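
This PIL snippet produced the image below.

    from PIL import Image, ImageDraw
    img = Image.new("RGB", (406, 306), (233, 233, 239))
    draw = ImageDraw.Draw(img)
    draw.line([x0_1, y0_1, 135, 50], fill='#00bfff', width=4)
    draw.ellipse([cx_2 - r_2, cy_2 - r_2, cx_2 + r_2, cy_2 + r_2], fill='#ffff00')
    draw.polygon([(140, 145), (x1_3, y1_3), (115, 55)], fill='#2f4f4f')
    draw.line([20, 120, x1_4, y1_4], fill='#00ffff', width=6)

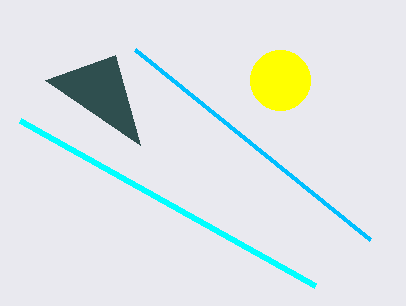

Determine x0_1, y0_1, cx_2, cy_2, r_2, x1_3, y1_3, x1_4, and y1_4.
x0_1 = 370; y0_1 = 240; cx_2 = 280; cy_2 = 80; r_2 = 30; x1_3 = 45; y1_3 = 80; x1_4 = 315; y1_4 = 285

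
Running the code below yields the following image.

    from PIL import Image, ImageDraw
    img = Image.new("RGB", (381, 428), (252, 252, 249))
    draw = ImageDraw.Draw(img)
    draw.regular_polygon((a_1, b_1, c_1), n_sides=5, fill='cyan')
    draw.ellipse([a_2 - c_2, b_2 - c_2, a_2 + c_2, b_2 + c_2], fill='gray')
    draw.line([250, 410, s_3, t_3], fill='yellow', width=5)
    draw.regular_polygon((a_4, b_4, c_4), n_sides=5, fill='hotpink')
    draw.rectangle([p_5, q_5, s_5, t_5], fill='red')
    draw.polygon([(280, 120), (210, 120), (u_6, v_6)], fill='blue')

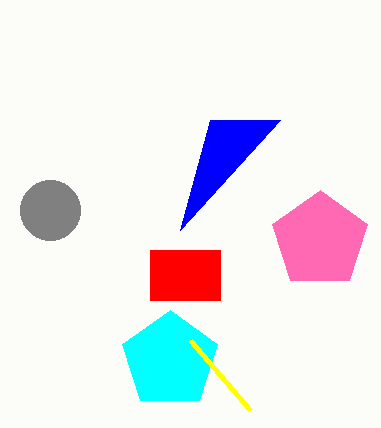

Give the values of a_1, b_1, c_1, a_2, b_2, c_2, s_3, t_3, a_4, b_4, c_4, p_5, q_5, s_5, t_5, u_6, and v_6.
a_1 = 170; b_1 = 360; c_1 = 50; a_2 = 50; b_2 = 210; c_2 = 30; s_3 = 190; t_3 = 340; a_4 = 320; b_4 = 240; c_4 = 50; p_5 = 150; q_5 = 250; s_5 = 220; t_5 = 300; u_6 = 180; v_6 = 230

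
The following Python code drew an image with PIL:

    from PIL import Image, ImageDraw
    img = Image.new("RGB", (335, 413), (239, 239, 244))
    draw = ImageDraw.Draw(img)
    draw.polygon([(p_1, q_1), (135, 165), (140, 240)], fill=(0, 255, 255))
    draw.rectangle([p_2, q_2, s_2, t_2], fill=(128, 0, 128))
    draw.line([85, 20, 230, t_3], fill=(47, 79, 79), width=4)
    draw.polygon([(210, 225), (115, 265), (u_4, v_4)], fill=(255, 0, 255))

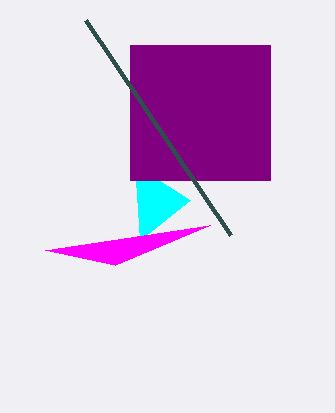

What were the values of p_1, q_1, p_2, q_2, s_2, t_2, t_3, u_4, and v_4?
p_1 = 190
q_1 = 200
p_2 = 130
q_2 = 45
s_2 = 270
t_2 = 180
t_3 = 235
u_4 = 45
v_4 = 250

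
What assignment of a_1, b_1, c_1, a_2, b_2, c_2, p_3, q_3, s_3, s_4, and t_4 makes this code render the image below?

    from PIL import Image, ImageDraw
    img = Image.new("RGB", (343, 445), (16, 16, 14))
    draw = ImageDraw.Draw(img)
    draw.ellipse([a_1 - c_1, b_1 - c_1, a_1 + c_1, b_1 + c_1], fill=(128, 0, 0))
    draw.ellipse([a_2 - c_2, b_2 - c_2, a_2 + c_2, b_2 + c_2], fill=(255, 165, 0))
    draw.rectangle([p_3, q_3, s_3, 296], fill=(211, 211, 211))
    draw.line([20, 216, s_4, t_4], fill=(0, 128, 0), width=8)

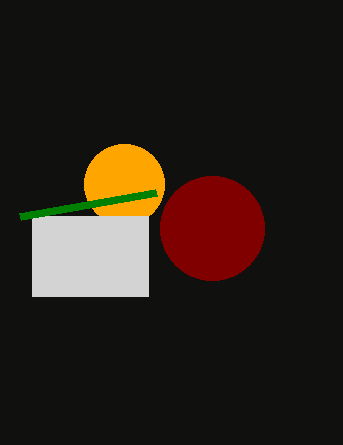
a_1 = 212
b_1 = 228
c_1 = 52
a_2 = 124
b_2 = 184
c_2 = 40
p_3 = 32
q_3 = 216
s_3 = 148
s_4 = 156
t_4 = 192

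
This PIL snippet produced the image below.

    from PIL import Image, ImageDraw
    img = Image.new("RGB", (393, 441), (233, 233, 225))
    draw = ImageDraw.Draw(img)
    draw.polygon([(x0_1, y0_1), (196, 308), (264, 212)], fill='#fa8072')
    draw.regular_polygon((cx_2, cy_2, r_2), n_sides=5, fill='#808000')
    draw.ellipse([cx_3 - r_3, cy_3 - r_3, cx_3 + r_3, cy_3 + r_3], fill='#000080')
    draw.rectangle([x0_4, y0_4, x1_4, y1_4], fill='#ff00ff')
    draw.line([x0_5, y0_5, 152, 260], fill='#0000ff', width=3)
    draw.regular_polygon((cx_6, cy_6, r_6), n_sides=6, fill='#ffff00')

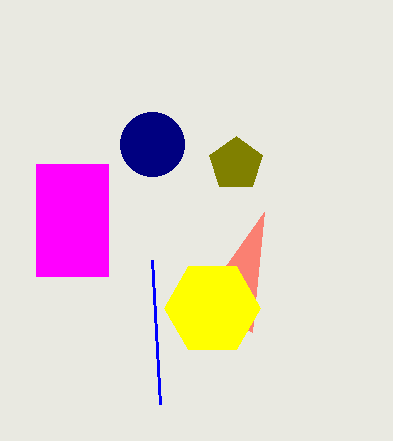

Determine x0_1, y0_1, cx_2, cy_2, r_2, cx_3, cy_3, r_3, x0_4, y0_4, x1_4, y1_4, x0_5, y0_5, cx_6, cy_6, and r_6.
x0_1 = 252; y0_1 = 332; cx_2 = 236; cy_2 = 164; r_2 = 28; cx_3 = 152; cy_3 = 144; r_3 = 32; x0_4 = 36; y0_4 = 164; x1_4 = 108; y1_4 = 276; x0_5 = 160; y0_5 = 404; cx_6 = 212; cy_6 = 308; r_6 = 48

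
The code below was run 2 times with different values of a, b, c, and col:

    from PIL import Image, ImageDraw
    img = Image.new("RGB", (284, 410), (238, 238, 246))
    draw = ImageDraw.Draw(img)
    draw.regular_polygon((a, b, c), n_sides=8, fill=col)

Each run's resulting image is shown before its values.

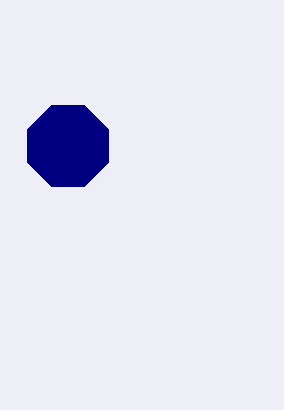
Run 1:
a = 68, b = 146, c = 44, col = 'navy'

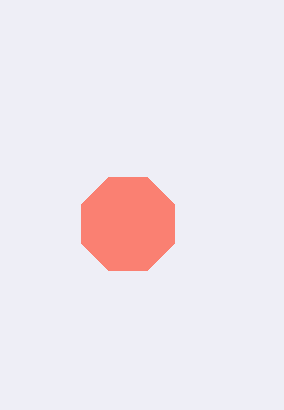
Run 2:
a = 128, b = 224, c = 50, col = 'salmon'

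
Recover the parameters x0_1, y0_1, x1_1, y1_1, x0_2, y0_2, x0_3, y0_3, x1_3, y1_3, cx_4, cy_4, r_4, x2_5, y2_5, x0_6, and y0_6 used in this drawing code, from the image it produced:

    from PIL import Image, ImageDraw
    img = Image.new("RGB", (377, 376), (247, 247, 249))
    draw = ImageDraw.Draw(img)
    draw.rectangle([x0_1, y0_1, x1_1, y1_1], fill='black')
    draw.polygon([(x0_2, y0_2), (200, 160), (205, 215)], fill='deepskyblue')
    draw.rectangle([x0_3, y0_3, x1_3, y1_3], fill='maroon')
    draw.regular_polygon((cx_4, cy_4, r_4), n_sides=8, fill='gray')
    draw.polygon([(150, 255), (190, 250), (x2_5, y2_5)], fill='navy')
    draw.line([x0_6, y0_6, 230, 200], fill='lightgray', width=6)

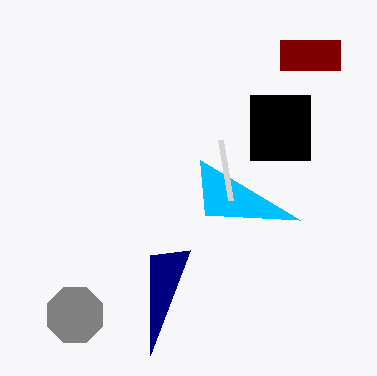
x0_1 = 250, y0_1 = 95, x1_1 = 310, y1_1 = 160, x0_2 = 300, y0_2 = 220, x0_3 = 280, y0_3 = 40, x1_3 = 340, y1_3 = 70, cx_4 = 75, cy_4 = 315, r_4 = 30, x2_5 = 150, y2_5 = 355, x0_6 = 220, y0_6 = 140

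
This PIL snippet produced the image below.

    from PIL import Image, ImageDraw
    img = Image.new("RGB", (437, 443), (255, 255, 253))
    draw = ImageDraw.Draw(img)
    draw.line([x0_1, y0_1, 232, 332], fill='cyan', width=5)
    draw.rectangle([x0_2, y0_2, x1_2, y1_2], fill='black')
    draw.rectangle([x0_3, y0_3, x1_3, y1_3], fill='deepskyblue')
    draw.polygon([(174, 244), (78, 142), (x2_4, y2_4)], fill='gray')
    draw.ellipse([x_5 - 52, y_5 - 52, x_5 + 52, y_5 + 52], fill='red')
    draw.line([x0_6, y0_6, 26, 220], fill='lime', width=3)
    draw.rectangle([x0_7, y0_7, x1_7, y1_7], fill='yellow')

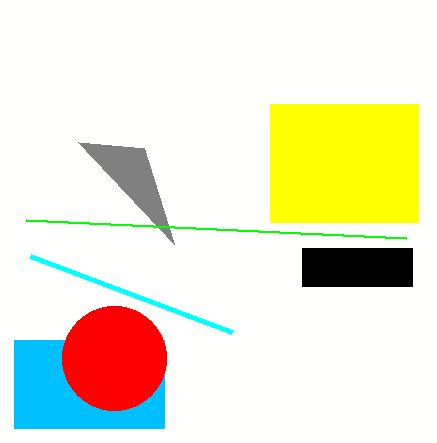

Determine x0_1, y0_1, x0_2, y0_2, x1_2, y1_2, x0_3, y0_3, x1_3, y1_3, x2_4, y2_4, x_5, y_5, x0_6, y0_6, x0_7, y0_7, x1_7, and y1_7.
x0_1 = 30; y0_1 = 256; x0_2 = 302; y0_2 = 248; x1_2 = 412; y1_2 = 286; x0_3 = 14; y0_3 = 340; x1_3 = 164; y1_3 = 428; x2_4 = 144; y2_4 = 148; x_5 = 114; y_5 = 358; x0_6 = 406; y0_6 = 238; x0_7 = 270; y0_7 = 104; x1_7 = 418; y1_7 = 222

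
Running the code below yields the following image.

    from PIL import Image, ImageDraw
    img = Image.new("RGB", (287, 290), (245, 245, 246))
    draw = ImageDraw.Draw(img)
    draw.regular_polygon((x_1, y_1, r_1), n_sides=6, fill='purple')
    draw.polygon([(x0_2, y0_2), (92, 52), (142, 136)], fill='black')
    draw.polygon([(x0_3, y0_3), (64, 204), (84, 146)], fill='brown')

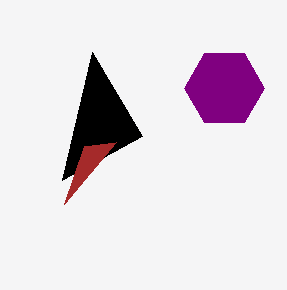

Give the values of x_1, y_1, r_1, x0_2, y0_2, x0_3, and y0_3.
x_1 = 224
y_1 = 88
r_1 = 40
x0_2 = 62
y0_2 = 180
x0_3 = 116
y0_3 = 142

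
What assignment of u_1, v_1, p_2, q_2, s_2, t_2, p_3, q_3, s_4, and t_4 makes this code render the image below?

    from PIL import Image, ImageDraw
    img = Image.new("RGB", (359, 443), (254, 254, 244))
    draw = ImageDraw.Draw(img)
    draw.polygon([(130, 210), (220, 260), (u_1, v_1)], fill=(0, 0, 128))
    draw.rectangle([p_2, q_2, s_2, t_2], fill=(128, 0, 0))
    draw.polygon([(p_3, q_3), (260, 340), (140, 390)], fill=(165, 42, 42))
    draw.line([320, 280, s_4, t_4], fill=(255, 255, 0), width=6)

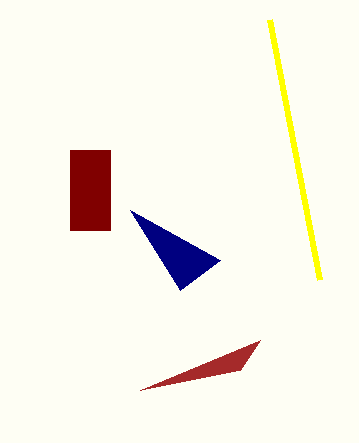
u_1 = 180
v_1 = 290
p_2 = 70
q_2 = 150
s_2 = 110
t_2 = 230
p_3 = 240
q_3 = 370
s_4 = 270
t_4 = 20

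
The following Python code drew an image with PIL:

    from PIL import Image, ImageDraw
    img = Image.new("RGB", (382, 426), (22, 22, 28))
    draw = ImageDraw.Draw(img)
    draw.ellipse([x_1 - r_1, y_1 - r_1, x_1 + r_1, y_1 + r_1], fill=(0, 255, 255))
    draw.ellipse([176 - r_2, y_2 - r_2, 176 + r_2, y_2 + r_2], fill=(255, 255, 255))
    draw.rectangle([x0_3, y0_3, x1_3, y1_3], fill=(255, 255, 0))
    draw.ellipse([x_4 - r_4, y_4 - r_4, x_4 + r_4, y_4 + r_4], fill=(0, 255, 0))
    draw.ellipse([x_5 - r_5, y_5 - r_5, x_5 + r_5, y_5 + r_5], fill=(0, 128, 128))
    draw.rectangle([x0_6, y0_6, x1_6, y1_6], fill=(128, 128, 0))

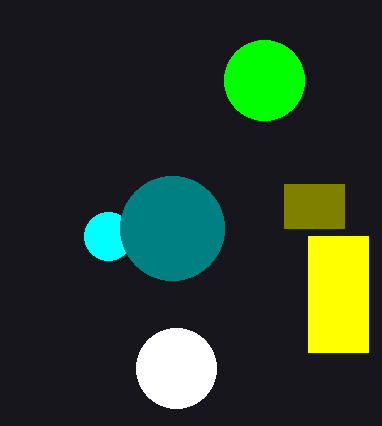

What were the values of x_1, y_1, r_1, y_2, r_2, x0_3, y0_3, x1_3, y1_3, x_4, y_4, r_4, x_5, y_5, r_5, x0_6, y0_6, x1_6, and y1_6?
x_1 = 108; y_1 = 236; r_1 = 24; y_2 = 368; r_2 = 40; x0_3 = 308; y0_3 = 236; x1_3 = 368; y1_3 = 352; x_4 = 264; y_4 = 80; r_4 = 40; x_5 = 172; y_5 = 228; r_5 = 52; x0_6 = 284; y0_6 = 184; x1_6 = 344; y1_6 = 228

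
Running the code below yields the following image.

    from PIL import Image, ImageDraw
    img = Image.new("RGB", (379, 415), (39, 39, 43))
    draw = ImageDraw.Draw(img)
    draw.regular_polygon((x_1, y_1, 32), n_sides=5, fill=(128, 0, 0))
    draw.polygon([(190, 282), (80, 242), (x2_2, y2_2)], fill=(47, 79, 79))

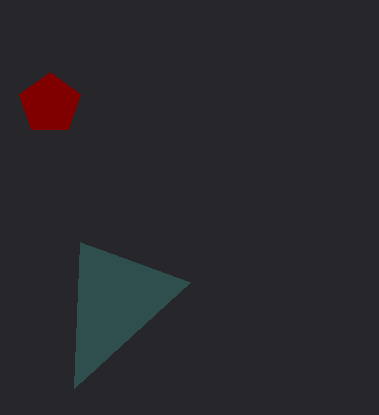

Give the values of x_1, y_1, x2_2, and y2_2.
x_1 = 50; y_1 = 104; x2_2 = 74; y2_2 = 388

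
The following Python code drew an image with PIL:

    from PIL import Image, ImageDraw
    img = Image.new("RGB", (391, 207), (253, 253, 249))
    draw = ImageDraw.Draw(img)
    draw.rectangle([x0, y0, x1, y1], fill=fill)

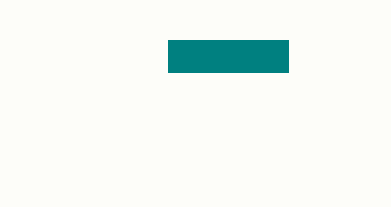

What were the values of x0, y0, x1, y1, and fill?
x0 = 168, y0 = 40, x1 = 288, y1 = 72, fill = 'teal'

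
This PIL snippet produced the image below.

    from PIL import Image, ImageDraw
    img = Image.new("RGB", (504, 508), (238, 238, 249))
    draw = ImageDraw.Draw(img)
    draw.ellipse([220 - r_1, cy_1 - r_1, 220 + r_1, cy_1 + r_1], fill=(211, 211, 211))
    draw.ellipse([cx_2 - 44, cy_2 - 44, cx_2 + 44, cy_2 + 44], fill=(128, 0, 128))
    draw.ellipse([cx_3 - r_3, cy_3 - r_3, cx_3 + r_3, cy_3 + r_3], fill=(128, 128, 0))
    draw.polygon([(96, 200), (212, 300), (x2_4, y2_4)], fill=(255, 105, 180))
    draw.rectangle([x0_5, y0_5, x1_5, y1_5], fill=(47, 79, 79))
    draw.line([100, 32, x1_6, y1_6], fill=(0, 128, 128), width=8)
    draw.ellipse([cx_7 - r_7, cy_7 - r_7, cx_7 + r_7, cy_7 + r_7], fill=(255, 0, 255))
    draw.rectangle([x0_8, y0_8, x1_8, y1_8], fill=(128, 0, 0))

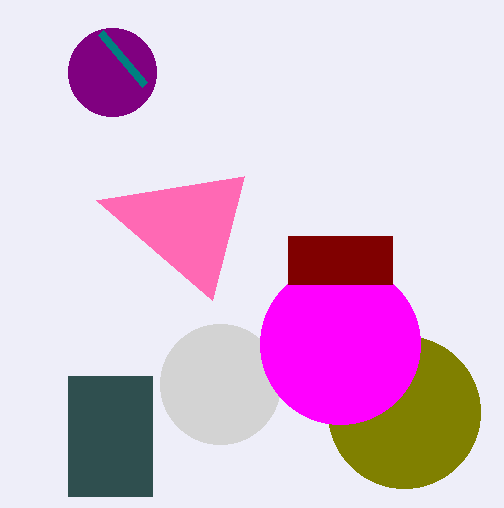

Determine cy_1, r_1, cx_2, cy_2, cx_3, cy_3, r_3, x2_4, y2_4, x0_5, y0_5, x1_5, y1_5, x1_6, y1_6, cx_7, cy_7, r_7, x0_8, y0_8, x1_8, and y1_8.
cy_1 = 384
r_1 = 60
cx_2 = 112
cy_2 = 72
cx_3 = 404
cy_3 = 412
r_3 = 76
x2_4 = 244
y2_4 = 176
x0_5 = 68
y0_5 = 376
x1_5 = 152
y1_5 = 496
x1_6 = 144
y1_6 = 84
cx_7 = 340
cy_7 = 344
r_7 = 80
x0_8 = 288
y0_8 = 236
x1_8 = 392
y1_8 = 284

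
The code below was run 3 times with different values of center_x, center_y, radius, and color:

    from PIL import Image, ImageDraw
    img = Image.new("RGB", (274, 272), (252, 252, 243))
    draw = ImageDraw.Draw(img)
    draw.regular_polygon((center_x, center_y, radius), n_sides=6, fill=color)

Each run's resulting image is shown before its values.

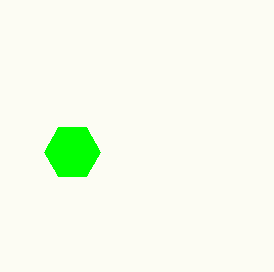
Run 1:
center_x = 72; center_y = 152; radius = 28; color = 'lime'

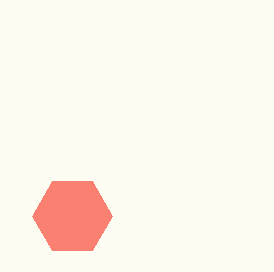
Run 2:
center_x = 72
center_y = 216
radius = 40
color = 'salmon'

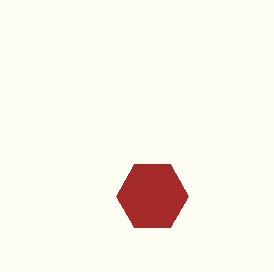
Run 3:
center_x = 152; center_y = 196; radius = 36; color = 'brown'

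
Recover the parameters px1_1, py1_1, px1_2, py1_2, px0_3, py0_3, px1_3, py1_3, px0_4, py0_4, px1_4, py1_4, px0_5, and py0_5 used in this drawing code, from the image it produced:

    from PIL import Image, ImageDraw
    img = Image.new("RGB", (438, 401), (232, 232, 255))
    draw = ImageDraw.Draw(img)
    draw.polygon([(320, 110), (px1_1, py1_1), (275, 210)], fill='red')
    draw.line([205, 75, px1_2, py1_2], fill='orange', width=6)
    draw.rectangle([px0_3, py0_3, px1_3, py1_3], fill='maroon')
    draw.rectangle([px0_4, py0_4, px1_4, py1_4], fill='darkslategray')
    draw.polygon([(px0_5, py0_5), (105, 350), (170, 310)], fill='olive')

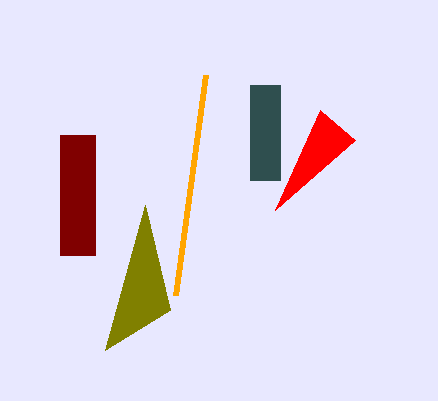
px1_1 = 355, py1_1 = 140, px1_2 = 175, py1_2 = 295, px0_3 = 60, py0_3 = 135, px1_3 = 95, py1_3 = 255, px0_4 = 250, py0_4 = 85, px1_4 = 280, py1_4 = 180, px0_5 = 145, py0_5 = 205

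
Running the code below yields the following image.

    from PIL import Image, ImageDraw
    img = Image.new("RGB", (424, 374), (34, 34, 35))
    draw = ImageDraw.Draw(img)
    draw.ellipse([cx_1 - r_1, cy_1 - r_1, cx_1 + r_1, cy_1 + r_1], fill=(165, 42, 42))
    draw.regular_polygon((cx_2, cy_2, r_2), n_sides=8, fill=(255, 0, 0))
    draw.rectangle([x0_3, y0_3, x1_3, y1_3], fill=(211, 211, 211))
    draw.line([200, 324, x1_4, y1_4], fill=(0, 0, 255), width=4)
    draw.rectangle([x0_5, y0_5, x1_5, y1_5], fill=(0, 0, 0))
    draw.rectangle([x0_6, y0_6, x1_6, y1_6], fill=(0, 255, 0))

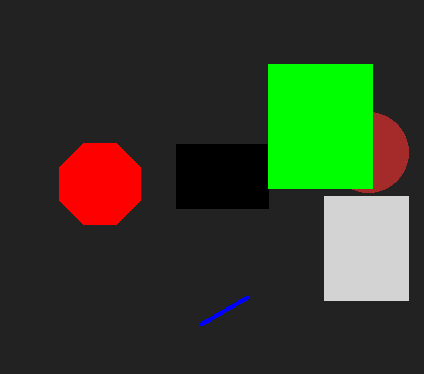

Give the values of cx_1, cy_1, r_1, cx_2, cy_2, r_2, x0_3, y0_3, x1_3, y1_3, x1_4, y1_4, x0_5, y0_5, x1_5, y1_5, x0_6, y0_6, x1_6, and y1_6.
cx_1 = 368; cy_1 = 152; r_1 = 40; cx_2 = 100; cy_2 = 184; r_2 = 44; x0_3 = 324; y0_3 = 196; x1_3 = 408; y1_3 = 300; x1_4 = 248; y1_4 = 296; x0_5 = 176; y0_5 = 144; x1_5 = 268; y1_5 = 208; x0_6 = 268; y0_6 = 64; x1_6 = 372; y1_6 = 188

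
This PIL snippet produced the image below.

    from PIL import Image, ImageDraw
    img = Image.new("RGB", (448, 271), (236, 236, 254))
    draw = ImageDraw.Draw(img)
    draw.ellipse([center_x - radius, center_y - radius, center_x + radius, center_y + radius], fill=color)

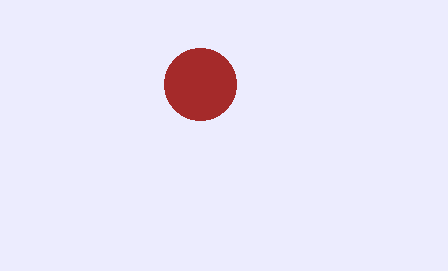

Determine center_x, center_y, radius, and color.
center_x = 200, center_y = 84, radius = 36, color = 'brown'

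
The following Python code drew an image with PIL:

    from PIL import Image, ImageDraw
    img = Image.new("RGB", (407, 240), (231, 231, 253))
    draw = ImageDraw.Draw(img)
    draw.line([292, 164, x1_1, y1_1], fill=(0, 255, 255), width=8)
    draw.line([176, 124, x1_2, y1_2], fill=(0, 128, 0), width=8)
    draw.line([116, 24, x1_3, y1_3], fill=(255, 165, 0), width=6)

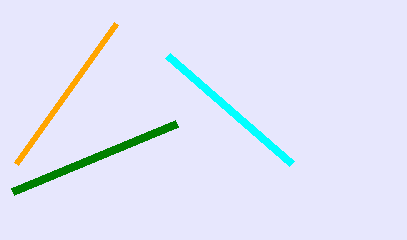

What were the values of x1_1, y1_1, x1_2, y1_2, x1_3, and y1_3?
x1_1 = 168, y1_1 = 56, x1_2 = 12, y1_2 = 192, x1_3 = 16, y1_3 = 164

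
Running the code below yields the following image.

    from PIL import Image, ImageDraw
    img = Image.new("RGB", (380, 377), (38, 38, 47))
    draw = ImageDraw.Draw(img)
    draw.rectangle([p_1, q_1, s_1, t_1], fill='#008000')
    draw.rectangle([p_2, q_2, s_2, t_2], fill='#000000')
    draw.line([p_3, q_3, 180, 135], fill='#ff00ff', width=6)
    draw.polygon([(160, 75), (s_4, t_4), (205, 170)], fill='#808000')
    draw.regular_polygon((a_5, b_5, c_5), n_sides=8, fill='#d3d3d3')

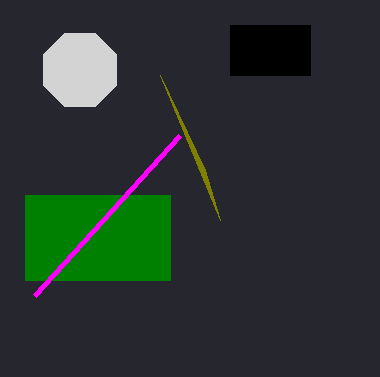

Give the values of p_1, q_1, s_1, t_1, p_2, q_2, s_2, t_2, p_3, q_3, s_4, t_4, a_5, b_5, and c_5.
p_1 = 25, q_1 = 195, s_1 = 170, t_1 = 280, p_2 = 230, q_2 = 25, s_2 = 310, t_2 = 75, p_3 = 35, q_3 = 295, s_4 = 220, t_4 = 220, a_5 = 80, b_5 = 70, c_5 = 40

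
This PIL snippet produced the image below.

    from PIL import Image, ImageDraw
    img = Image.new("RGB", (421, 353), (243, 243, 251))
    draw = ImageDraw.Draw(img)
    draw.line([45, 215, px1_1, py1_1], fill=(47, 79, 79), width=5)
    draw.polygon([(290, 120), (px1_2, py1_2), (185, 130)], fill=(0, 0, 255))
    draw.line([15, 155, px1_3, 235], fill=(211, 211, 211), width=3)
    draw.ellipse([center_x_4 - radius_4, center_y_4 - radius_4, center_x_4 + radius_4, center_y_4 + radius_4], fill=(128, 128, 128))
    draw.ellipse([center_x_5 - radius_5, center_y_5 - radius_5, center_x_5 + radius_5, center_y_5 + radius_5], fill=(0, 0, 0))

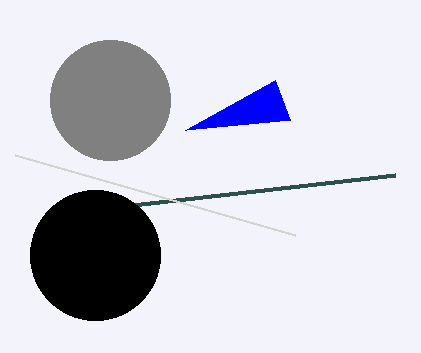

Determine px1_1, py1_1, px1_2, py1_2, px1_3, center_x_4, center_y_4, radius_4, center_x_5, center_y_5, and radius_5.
px1_1 = 395, py1_1 = 175, px1_2 = 275, py1_2 = 80, px1_3 = 295, center_x_4 = 110, center_y_4 = 100, radius_4 = 60, center_x_5 = 95, center_y_5 = 255, radius_5 = 65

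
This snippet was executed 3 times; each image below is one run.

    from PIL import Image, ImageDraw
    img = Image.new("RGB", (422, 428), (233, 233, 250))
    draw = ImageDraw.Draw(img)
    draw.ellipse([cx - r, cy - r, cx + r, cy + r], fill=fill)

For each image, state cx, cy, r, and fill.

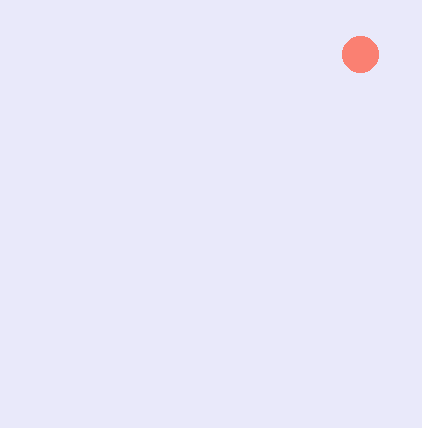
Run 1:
cx = 360; cy = 54; r = 18; fill = 'salmon'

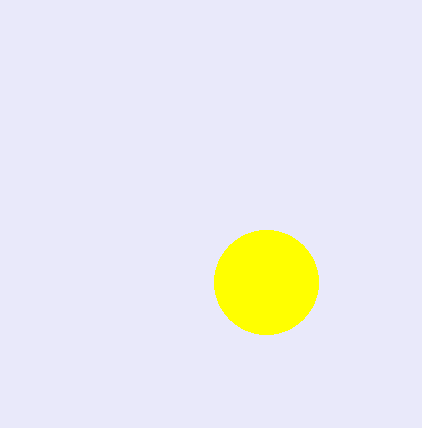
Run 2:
cx = 266, cy = 282, r = 52, fill = 'yellow'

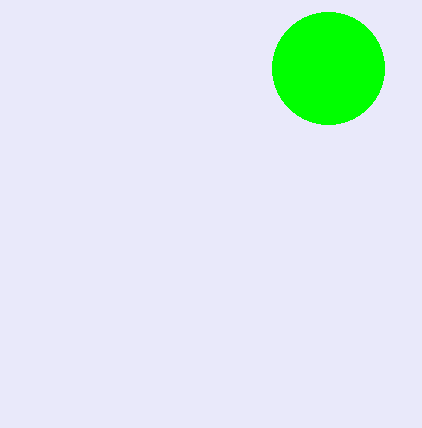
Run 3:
cx = 328; cy = 68; r = 56; fill = 'lime'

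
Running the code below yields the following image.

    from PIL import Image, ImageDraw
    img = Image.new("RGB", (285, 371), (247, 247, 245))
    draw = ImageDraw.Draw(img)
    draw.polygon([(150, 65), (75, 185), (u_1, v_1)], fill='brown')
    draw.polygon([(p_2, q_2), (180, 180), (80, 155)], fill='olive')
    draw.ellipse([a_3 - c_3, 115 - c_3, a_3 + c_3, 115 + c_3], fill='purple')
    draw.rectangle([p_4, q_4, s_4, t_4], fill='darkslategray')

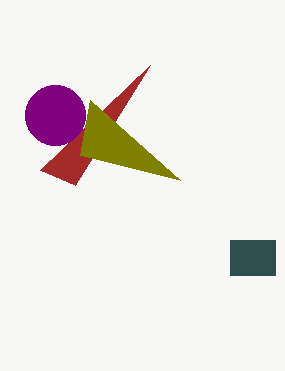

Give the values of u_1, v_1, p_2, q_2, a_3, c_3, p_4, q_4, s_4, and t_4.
u_1 = 40, v_1 = 170, p_2 = 90, q_2 = 100, a_3 = 55, c_3 = 30, p_4 = 230, q_4 = 240, s_4 = 275, t_4 = 275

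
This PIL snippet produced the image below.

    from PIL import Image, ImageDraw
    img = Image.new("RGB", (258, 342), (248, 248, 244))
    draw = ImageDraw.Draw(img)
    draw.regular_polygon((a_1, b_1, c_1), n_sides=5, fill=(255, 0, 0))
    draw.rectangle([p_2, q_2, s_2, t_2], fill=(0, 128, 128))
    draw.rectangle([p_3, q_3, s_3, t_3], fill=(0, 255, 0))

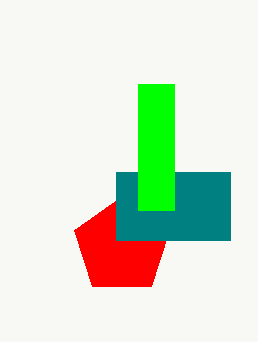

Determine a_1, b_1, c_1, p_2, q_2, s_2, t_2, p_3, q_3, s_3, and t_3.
a_1 = 122, b_1 = 246, c_1 = 50, p_2 = 116, q_2 = 172, s_2 = 230, t_2 = 240, p_3 = 138, q_3 = 84, s_3 = 174, t_3 = 210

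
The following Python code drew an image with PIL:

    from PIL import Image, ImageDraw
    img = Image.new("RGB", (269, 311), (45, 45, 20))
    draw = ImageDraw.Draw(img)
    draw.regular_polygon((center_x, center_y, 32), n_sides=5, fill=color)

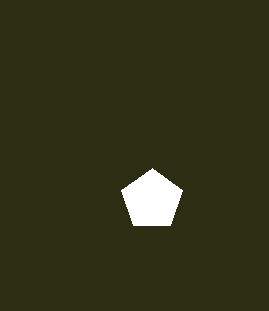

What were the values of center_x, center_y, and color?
center_x = 152; center_y = 200; color = 'white'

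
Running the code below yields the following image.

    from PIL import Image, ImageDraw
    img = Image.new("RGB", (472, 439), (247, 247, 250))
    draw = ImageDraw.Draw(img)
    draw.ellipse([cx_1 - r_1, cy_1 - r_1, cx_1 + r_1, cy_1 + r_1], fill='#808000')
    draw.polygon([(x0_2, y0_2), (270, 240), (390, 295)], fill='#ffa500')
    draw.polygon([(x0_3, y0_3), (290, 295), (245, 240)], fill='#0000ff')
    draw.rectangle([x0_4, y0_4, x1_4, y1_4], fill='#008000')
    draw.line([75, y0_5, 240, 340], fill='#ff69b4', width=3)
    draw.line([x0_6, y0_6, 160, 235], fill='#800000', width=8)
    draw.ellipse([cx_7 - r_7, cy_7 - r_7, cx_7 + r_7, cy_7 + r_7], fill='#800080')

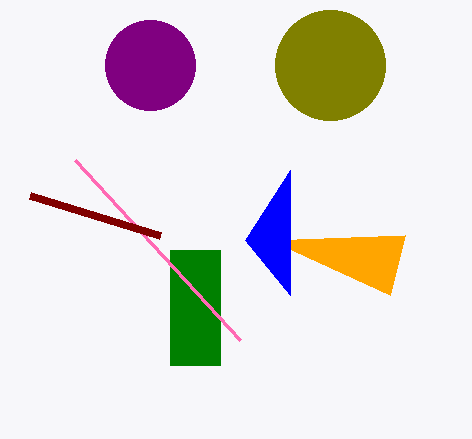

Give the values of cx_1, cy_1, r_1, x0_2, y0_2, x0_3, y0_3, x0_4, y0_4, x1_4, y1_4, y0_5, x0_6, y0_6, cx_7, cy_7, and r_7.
cx_1 = 330, cy_1 = 65, r_1 = 55, x0_2 = 405, y0_2 = 235, x0_3 = 290, y0_3 = 170, x0_4 = 170, y0_4 = 250, x1_4 = 220, y1_4 = 365, y0_5 = 160, x0_6 = 30, y0_6 = 195, cx_7 = 150, cy_7 = 65, r_7 = 45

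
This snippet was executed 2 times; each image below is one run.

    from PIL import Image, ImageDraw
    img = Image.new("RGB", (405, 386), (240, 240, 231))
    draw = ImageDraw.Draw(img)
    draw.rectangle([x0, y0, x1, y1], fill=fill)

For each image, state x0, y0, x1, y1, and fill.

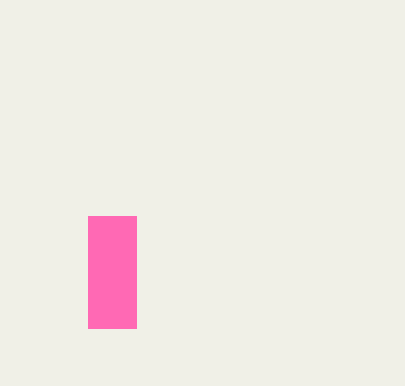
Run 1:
x0 = 88
y0 = 216
x1 = 136
y1 = 328
fill = 'hotpink'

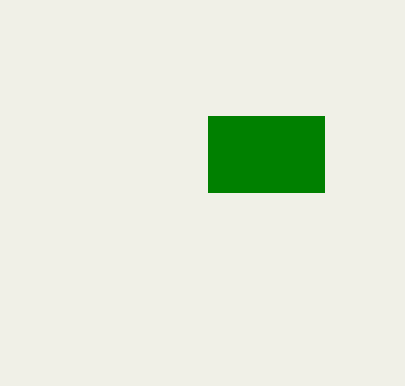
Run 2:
x0 = 208
y0 = 116
x1 = 324
y1 = 192
fill = 'green'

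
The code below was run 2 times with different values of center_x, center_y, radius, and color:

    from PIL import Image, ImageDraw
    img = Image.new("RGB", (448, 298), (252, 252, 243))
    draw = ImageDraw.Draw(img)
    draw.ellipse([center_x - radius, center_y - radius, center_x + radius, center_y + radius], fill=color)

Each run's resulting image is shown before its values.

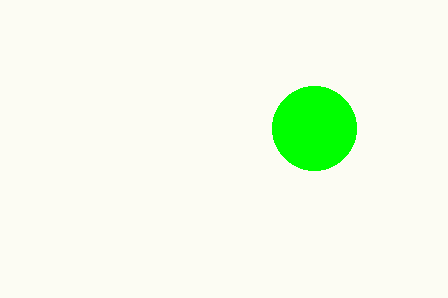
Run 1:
center_x = 314; center_y = 128; radius = 42; color = 'lime'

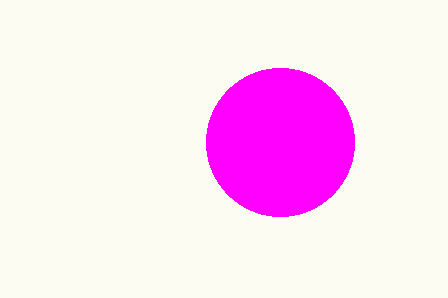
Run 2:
center_x = 280, center_y = 142, radius = 74, color = 'magenta'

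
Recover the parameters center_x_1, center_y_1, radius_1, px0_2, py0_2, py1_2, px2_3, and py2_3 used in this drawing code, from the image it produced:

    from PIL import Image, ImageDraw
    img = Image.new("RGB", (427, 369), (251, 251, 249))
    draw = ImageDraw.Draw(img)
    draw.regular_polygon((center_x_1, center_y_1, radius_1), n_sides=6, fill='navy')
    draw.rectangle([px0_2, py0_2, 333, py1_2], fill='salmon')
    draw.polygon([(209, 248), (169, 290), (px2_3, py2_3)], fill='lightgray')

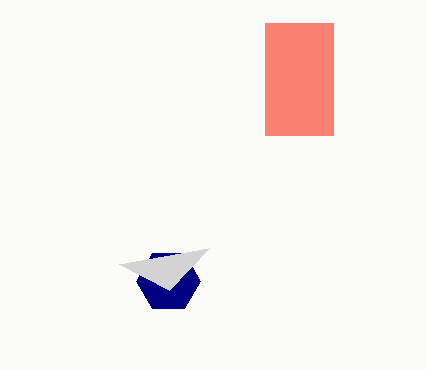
center_x_1 = 168
center_y_1 = 281
radius_1 = 32
px0_2 = 265
py0_2 = 23
py1_2 = 135
px2_3 = 119
py2_3 = 264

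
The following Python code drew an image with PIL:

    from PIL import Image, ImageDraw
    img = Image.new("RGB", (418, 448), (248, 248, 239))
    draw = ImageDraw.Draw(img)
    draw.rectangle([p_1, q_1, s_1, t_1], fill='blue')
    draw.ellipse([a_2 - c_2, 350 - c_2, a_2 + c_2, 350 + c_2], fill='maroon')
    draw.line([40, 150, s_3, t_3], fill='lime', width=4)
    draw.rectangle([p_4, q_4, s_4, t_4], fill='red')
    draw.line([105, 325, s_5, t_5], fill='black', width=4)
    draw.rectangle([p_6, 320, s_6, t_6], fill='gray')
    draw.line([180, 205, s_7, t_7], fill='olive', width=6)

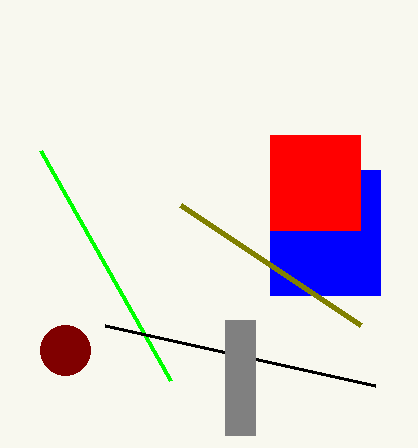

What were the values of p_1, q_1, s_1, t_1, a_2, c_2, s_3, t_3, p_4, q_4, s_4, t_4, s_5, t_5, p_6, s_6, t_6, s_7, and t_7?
p_1 = 270, q_1 = 170, s_1 = 380, t_1 = 295, a_2 = 65, c_2 = 25, s_3 = 170, t_3 = 380, p_4 = 270, q_4 = 135, s_4 = 360, t_4 = 230, s_5 = 375, t_5 = 385, p_6 = 225, s_6 = 255, t_6 = 435, s_7 = 360, t_7 = 325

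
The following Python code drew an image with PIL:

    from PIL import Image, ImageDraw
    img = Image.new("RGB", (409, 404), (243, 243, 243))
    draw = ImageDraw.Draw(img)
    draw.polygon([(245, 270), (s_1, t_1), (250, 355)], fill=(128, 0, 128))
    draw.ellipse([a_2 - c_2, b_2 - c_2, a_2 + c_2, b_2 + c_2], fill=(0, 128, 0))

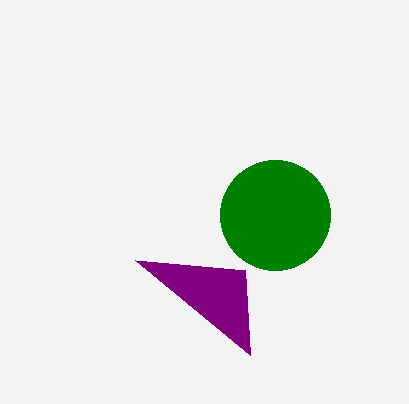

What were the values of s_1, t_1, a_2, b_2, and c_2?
s_1 = 135; t_1 = 260; a_2 = 275; b_2 = 215; c_2 = 55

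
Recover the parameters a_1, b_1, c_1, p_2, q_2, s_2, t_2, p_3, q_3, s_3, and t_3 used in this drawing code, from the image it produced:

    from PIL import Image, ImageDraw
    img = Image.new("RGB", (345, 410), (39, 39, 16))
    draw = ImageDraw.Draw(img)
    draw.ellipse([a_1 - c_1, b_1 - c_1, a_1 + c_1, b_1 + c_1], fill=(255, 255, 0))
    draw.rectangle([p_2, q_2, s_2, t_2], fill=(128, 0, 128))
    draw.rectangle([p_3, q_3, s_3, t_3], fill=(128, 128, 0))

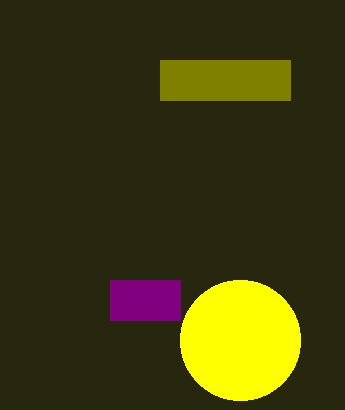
a_1 = 240; b_1 = 340; c_1 = 60; p_2 = 110; q_2 = 280; s_2 = 180; t_2 = 320; p_3 = 160; q_3 = 60; s_3 = 290; t_3 = 100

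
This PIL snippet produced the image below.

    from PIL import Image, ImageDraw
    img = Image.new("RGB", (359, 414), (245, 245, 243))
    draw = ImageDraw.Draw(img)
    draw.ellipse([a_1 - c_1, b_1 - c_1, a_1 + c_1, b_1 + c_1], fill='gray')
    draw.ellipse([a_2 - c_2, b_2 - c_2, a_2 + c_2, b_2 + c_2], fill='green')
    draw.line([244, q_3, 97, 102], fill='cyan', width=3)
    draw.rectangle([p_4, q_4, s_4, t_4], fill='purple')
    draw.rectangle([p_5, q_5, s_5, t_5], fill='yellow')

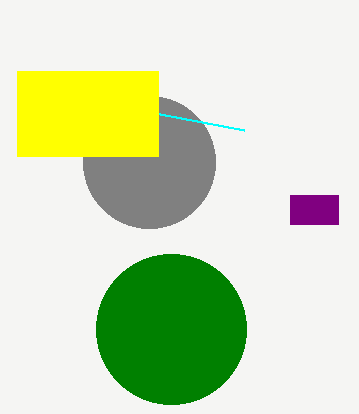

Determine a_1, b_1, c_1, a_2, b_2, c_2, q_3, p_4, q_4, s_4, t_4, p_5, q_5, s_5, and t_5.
a_1 = 149
b_1 = 162
c_1 = 66
a_2 = 171
b_2 = 329
c_2 = 75
q_3 = 130
p_4 = 290
q_4 = 195
s_4 = 338
t_4 = 224
p_5 = 17
q_5 = 71
s_5 = 158
t_5 = 156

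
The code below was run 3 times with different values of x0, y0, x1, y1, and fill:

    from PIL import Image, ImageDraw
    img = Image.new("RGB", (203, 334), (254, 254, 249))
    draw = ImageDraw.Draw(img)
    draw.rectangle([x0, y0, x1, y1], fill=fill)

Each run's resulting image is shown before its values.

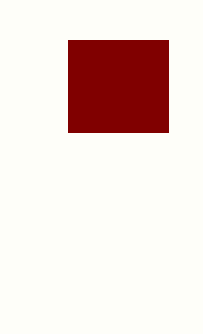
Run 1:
x0 = 68
y0 = 40
x1 = 168
y1 = 132
fill = 'maroon'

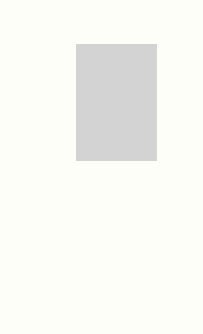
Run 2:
x0 = 76, y0 = 44, x1 = 156, y1 = 160, fill = 'lightgray'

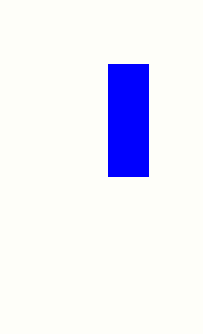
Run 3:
x0 = 108
y0 = 64
x1 = 148
y1 = 176
fill = 'blue'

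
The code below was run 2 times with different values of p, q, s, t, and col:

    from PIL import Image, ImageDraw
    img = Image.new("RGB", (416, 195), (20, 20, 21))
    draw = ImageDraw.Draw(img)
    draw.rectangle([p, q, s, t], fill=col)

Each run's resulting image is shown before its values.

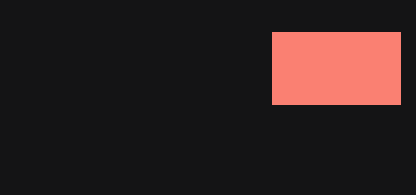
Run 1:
p = 272; q = 32; s = 400; t = 104; col = 'salmon'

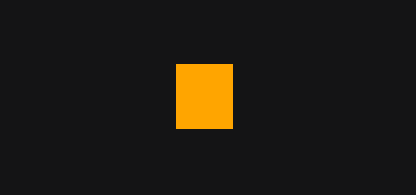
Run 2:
p = 176, q = 64, s = 232, t = 128, col = 'orange'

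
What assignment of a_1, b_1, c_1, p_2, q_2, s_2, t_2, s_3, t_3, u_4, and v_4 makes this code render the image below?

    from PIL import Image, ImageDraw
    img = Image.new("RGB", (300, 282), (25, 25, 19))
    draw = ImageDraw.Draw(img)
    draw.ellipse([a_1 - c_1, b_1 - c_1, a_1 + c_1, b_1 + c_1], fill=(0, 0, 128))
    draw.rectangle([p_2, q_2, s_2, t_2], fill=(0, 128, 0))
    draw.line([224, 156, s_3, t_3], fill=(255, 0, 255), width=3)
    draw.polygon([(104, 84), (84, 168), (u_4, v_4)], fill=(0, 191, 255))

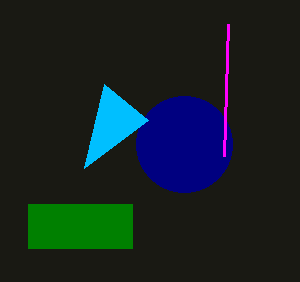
a_1 = 184; b_1 = 144; c_1 = 48; p_2 = 28; q_2 = 204; s_2 = 132; t_2 = 248; s_3 = 228; t_3 = 24; u_4 = 148; v_4 = 120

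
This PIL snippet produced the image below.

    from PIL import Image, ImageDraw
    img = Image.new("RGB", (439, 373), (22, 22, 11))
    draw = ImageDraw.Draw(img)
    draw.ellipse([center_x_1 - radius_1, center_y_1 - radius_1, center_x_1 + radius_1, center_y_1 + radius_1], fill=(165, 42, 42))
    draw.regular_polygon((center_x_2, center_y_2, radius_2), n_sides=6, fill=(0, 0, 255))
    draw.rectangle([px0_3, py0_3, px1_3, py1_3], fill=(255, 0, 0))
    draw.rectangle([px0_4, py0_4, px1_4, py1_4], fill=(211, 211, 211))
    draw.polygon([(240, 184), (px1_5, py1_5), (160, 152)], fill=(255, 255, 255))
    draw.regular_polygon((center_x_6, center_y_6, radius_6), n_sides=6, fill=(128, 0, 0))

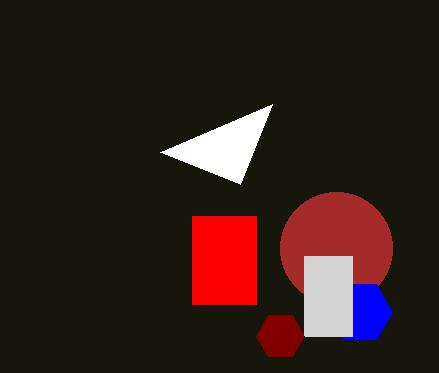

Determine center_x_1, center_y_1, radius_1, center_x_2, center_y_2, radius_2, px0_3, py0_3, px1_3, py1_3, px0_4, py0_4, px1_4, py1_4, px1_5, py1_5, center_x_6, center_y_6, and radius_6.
center_x_1 = 336
center_y_1 = 248
radius_1 = 56
center_x_2 = 360
center_y_2 = 312
radius_2 = 32
px0_3 = 192
py0_3 = 216
px1_3 = 256
py1_3 = 304
px0_4 = 304
py0_4 = 256
px1_4 = 352
py1_4 = 336
px1_5 = 272
py1_5 = 104
center_x_6 = 280
center_y_6 = 336
radius_6 = 24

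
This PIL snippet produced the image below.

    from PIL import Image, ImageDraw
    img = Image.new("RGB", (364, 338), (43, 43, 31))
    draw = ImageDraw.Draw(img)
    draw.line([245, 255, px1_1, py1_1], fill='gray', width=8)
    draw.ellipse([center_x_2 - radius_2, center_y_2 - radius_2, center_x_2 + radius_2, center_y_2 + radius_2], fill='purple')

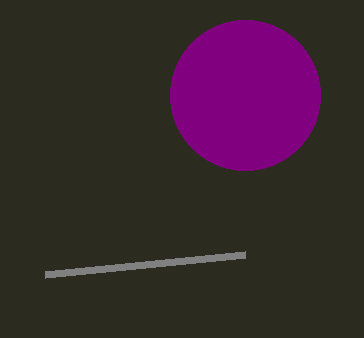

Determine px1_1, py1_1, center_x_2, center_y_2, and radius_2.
px1_1 = 45; py1_1 = 275; center_x_2 = 245; center_y_2 = 95; radius_2 = 75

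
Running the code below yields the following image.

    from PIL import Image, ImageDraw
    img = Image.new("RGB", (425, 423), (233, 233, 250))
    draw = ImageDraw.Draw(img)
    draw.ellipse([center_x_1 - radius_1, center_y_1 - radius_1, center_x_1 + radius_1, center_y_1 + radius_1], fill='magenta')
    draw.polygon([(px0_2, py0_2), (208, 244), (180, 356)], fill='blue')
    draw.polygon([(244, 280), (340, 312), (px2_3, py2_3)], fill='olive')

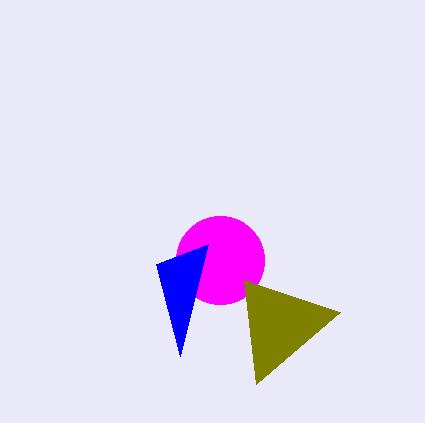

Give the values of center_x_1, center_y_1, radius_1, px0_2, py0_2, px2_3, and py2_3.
center_x_1 = 220
center_y_1 = 260
radius_1 = 44
px0_2 = 156
py0_2 = 264
px2_3 = 256
py2_3 = 384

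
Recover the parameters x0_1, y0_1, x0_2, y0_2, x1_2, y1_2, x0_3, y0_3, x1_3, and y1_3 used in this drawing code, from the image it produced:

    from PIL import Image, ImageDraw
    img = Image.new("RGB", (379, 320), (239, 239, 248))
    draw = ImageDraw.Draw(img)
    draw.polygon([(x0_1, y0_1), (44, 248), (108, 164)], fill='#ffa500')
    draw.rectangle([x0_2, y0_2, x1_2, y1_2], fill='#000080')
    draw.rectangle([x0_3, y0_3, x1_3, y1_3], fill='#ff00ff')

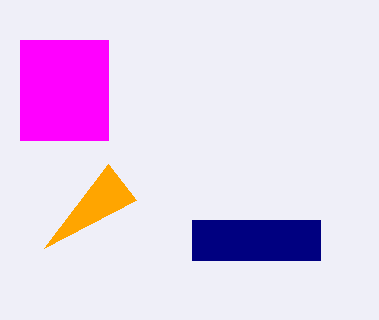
x0_1 = 136, y0_1 = 200, x0_2 = 192, y0_2 = 220, x1_2 = 320, y1_2 = 260, x0_3 = 20, y0_3 = 40, x1_3 = 108, y1_3 = 140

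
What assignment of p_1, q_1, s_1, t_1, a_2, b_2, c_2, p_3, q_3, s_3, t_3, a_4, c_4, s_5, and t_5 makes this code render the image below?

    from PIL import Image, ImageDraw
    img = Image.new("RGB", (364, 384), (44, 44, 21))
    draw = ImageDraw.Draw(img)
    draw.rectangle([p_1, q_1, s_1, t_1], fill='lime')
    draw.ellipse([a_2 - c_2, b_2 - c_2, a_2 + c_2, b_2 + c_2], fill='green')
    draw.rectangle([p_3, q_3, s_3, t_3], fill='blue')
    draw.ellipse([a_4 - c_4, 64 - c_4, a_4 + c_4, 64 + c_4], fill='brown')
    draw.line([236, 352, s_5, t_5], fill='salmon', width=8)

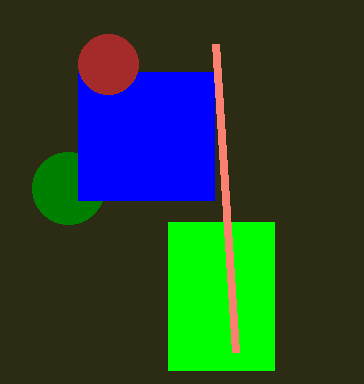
p_1 = 168; q_1 = 222; s_1 = 274; t_1 = 370; a_2 = 68; b_2 = 188; c_2 = 36; p_3 = 78; q_3 = 72; s_3 = 214; t_3 = 200; a_4 = 108; c_4 = 30; s_5 = 216; t_5 = 44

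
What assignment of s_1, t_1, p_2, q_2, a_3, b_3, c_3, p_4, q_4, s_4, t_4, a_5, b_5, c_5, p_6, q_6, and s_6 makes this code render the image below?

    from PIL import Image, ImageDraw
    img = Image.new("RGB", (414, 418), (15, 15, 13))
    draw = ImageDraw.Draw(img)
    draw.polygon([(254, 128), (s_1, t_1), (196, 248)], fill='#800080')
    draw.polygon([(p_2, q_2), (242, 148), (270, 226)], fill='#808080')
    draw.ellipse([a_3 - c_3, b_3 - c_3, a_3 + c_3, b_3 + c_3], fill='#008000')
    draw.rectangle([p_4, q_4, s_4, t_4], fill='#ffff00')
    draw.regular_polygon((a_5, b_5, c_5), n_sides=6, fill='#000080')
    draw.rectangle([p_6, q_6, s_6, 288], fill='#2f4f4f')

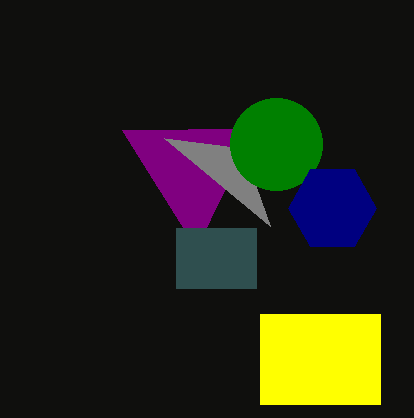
s_1 = 122, t_1 = 130, p_2 = 164, q_2 = 138, a_3 = 276, b_3 = 144, c_3 = 46, p_4 = 260, q_4 = 314, s_4 = 380, t_4 = 404, a_5 = 332, b_5 = 208, c_5 = 44, p_6 = 176, q_6 = 228, s_6 = 256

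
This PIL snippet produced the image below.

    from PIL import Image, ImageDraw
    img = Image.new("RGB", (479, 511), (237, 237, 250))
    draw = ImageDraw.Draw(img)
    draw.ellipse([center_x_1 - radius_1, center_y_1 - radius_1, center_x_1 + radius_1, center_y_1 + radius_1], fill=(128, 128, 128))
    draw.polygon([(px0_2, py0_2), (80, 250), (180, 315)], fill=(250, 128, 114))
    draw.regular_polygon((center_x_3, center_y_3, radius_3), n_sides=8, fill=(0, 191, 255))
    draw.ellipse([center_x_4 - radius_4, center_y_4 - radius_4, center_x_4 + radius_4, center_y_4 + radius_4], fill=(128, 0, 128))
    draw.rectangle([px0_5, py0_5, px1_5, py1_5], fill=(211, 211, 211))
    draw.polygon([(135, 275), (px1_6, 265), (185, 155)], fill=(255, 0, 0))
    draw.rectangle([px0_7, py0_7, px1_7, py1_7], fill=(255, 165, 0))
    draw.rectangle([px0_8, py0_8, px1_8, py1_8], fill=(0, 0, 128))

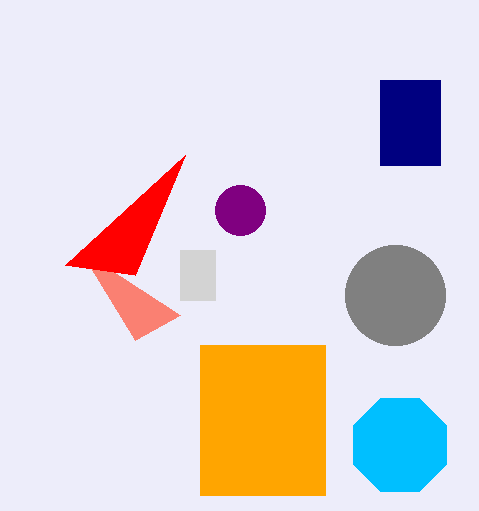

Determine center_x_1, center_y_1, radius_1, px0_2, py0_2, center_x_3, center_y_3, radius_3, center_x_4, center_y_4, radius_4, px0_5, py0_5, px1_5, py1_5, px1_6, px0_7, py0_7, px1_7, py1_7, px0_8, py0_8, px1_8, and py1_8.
center_x_1 = 395; center_y_1 = 295; radius_1 = 50; px0_2 = 135; py0_2 = 340; center_x_3 = 400; center_y_3 = 445; radius_3 = 50; center_x_4 = 240; center_y_4 = 210; radius_4 = 25; px0_5 = 180; py0_5 = 250; px1_5 = 215; py1_5 = 300; px1_6 = 65; px0_7 = 200; py0_7 = 345; px1_7 = 325; py1_7 = 495; px0_8 = 380; py0_8 = 80; px1_8 = 440; py1_8 = 165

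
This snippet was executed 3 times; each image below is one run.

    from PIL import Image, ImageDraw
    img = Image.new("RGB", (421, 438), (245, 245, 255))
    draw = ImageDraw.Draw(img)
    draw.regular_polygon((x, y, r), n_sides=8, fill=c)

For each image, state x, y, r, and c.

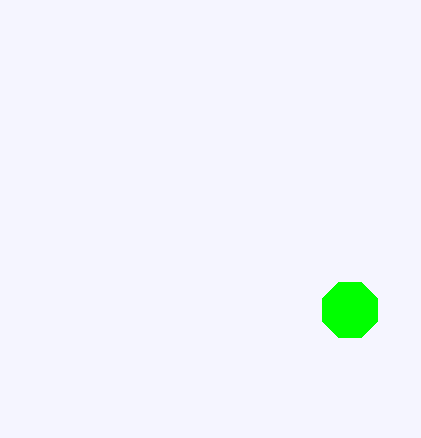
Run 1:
x = 350; y = 310; r = 30; c = 'lime'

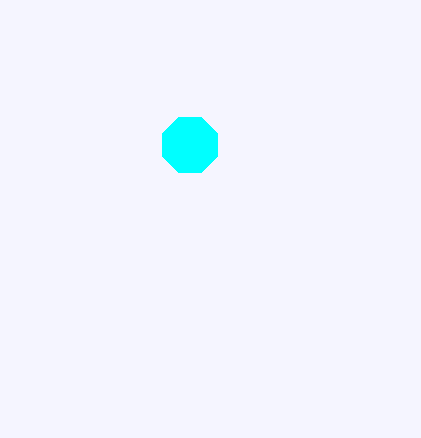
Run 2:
x = 190
y = 145
r = 30
c = 'cyan'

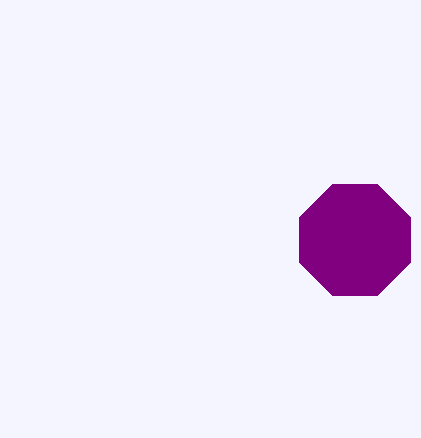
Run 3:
x = 355
y = 240
r = 60
c = 'purple'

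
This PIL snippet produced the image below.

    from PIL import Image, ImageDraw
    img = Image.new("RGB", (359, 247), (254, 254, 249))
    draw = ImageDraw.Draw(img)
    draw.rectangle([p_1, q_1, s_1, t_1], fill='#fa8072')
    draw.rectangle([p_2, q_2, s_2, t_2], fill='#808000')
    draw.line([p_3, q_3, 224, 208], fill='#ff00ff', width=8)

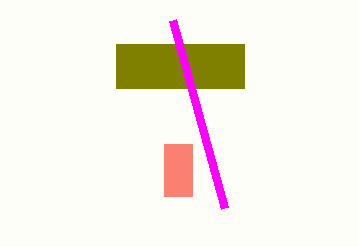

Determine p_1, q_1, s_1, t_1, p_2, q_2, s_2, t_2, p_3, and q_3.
p_1 = 164, q_1 = 144, s_1 = 192, t_1 = 196, p_2 = 116, q_2 = 44, s_2 = 244, t_2 = 88, p_3 = 172, q_3 = 20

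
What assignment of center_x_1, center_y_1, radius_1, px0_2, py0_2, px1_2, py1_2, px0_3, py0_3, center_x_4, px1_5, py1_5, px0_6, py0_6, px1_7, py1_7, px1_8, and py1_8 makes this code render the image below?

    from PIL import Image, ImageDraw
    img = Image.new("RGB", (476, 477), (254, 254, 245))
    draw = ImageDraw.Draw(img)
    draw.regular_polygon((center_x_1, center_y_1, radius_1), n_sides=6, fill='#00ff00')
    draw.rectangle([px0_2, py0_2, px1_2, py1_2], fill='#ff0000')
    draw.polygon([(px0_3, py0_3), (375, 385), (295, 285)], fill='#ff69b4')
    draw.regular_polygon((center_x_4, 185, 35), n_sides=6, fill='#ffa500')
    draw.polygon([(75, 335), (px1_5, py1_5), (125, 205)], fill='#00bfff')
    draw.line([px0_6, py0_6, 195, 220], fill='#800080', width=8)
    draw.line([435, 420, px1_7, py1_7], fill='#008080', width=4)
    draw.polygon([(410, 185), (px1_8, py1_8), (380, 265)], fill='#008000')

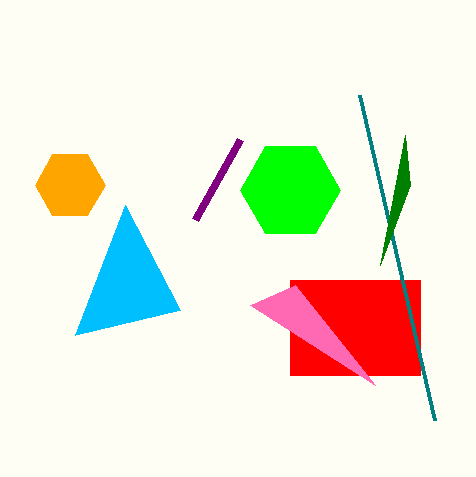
center_x_1 = 290; center_y_1 = 190; radius_1 = 50; px0_2 = 290; py0_2 = 280; px1_2 = 420; py1_2 = 375; px0_3 = 250; py0_3 = 305; center_x_4 = 70; px1_5 = 180; py1_5 = 310; px0_6 = 240; py0_6 = 140; px1_7 = 360; py1_7 = 95; px1_8 = 405; py1_8 = 135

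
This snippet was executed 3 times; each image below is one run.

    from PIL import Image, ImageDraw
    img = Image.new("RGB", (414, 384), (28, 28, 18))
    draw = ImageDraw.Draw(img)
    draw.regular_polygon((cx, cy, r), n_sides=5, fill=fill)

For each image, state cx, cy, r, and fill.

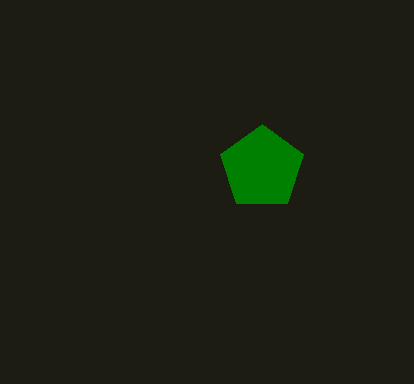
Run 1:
cx = 262
cy = 168
r = 44
fill = 'green'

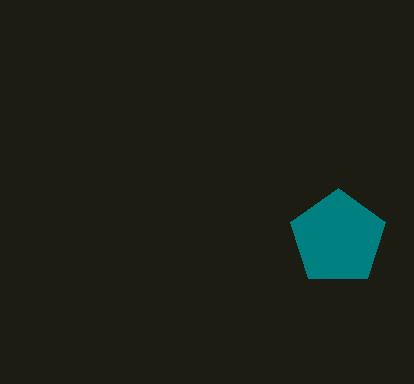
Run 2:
cx = 338, cy = 238, r = 50, fill = 'teal'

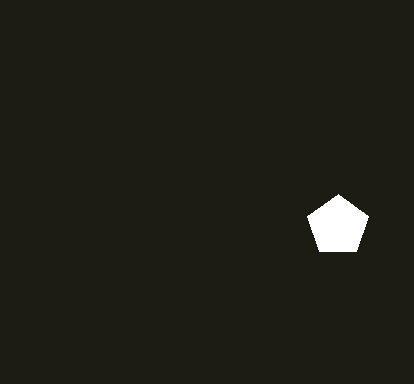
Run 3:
cx = 338; cy = 226; r = 32; fill = 'white'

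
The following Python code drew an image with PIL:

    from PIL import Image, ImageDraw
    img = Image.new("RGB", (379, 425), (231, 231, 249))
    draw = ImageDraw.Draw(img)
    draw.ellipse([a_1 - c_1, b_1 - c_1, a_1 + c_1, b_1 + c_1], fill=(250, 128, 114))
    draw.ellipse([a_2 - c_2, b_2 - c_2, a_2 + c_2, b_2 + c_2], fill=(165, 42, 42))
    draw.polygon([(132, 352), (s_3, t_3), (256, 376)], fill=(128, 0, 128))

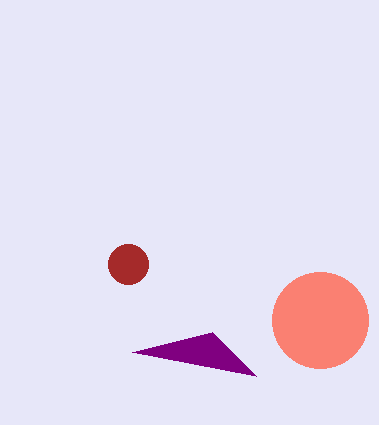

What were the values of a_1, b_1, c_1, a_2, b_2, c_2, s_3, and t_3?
a_1 = 320; b_1 = 320; c_1 = 48; a_2 = 128; b_2 = 264; c_2 = 20; s_3 = 212; t_3 = 332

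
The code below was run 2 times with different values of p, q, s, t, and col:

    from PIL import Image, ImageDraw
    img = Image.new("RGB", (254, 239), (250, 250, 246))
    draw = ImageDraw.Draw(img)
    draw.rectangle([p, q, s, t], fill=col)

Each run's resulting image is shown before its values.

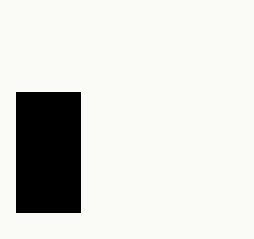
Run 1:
p = 16
q = 92
s = 80
t = 212
col = 'black'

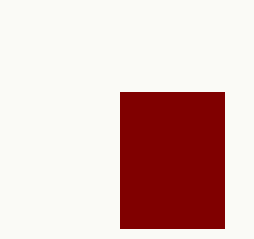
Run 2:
p = 120; q = 92; s = 224; t = 228; col = 'maroon'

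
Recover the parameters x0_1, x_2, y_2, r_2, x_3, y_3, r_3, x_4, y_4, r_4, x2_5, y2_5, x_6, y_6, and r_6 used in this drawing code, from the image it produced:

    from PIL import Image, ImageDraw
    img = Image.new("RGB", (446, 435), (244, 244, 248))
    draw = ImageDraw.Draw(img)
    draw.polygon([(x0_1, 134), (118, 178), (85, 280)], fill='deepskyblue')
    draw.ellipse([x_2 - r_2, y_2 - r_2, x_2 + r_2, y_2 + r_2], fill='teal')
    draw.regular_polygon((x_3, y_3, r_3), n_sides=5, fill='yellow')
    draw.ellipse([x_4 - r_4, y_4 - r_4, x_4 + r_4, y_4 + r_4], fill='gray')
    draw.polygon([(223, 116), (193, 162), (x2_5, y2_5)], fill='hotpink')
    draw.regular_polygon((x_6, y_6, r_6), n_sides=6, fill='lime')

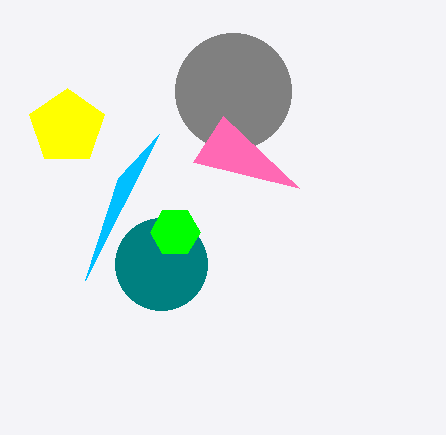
x0_1 = 159; x_2 = 161; y_2 = 264; r_2 = 46; x_3 = 67; y_3 = 127; r_3 = 39; x_4 = 233; y_4 = 91; r_4 = 58; x2_5 = 299; y2_5 = 188; x_6 = 175; y_6 = 232; r_6 = 25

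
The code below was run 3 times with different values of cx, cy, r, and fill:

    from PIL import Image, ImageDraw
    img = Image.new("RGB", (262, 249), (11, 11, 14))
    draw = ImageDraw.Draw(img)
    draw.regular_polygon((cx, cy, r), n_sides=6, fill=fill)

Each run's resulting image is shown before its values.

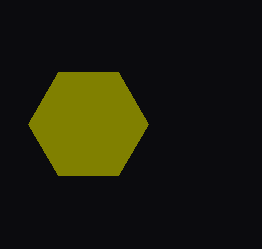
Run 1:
cx = 88
cy = 124
r = 60
fill = 'olive'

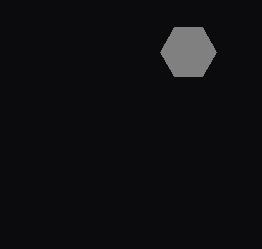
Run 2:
cx = 188, cy = 52, r = 28, fill = 'gray'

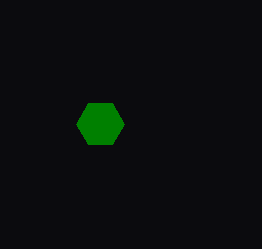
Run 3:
cx = 100, cy = 124, r = 24, fill = 'green'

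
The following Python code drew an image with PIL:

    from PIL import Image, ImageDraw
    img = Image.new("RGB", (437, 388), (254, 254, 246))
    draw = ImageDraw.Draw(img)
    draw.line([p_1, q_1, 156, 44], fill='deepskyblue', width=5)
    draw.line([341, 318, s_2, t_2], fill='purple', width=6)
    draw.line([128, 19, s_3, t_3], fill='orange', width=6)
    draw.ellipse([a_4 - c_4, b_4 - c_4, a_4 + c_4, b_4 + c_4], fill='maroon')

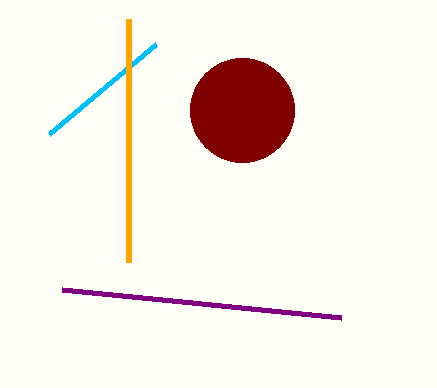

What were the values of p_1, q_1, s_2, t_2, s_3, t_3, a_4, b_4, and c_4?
p_1 = 49
q_1 = 134
s_2 = 62
t_2 = 290
s_3 = 128
t_3 = 262
a_4 = 242
b_4 = 110
c_4 = 52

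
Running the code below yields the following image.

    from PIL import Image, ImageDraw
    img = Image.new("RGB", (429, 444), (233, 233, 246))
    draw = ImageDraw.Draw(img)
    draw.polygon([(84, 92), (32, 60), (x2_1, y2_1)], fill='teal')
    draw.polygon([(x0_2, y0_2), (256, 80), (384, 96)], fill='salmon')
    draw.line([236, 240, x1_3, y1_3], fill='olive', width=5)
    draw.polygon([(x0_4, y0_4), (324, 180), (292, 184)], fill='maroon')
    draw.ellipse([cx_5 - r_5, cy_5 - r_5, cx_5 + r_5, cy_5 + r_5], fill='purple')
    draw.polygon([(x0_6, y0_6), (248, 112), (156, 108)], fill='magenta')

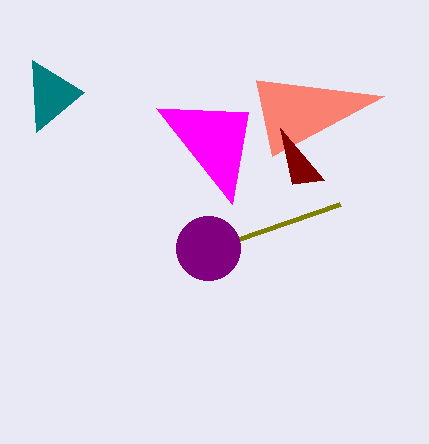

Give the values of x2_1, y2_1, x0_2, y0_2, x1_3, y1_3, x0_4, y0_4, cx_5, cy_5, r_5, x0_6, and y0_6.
x2_1 = 36, y2_1 = 132, x0_2 = 272, y0_2 = 156, x1_3 = 340, y1_3 = 204, x0_4 = 280, y0_4 = 128, cx_5 = 208, cy_5 = 248, r_5 = 32, x0_6 = 232, y0_6 = 204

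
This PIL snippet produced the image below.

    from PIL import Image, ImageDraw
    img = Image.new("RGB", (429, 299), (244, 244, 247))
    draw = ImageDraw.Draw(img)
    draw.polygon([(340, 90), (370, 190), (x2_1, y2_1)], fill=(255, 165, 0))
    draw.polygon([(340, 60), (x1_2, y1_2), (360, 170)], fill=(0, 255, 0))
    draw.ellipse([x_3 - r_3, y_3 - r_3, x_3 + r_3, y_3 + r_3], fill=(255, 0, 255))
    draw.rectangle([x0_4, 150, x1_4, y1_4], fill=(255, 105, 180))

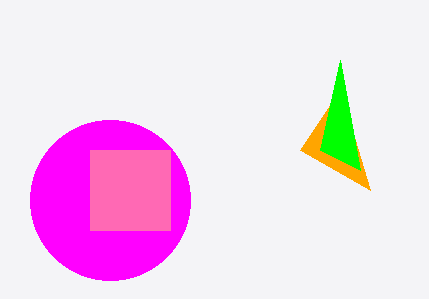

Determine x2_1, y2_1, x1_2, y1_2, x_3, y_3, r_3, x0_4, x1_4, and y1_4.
x2_1 = 300
y2_1 = 150
x1_2 = 320
y1_2 = 150
x_3 = 110
y_3 = 200
r_3 = 80
x0_4 = 90
x1_4 = 170
y1_4 = 230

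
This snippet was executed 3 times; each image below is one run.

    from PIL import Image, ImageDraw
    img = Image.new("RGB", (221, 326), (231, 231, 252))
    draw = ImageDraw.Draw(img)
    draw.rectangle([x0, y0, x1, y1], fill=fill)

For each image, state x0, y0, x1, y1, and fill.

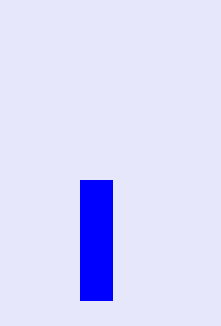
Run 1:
x0 = 80
y0 = 180
x1 = 112
y1 = 300
fill = 'blue'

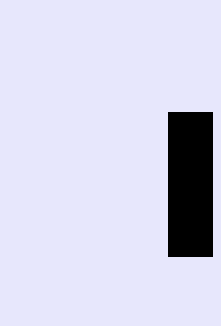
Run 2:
x0 = 168; y0 = 112; x1 = 212; y1 = 256; fill = 'black'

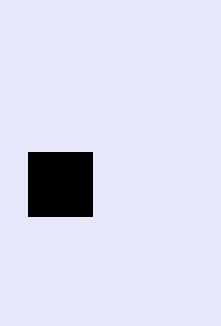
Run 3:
x0 = 28, y0 = 152, x1 = 92, y1 = 216, fill = 'black'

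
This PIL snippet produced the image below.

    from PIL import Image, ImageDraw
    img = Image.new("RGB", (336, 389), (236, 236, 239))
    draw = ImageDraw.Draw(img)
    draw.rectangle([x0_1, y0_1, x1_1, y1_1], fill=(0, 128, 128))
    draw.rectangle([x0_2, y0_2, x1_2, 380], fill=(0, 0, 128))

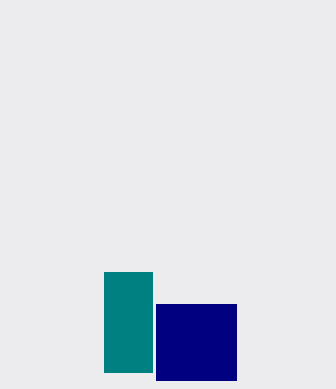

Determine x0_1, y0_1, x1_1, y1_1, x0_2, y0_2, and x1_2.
x0_1 = 104; y0_1 = 272; x1_1 = 152; y1_1 = 372; x0_2 = 156; y0_2 = 304; x1_2 = 236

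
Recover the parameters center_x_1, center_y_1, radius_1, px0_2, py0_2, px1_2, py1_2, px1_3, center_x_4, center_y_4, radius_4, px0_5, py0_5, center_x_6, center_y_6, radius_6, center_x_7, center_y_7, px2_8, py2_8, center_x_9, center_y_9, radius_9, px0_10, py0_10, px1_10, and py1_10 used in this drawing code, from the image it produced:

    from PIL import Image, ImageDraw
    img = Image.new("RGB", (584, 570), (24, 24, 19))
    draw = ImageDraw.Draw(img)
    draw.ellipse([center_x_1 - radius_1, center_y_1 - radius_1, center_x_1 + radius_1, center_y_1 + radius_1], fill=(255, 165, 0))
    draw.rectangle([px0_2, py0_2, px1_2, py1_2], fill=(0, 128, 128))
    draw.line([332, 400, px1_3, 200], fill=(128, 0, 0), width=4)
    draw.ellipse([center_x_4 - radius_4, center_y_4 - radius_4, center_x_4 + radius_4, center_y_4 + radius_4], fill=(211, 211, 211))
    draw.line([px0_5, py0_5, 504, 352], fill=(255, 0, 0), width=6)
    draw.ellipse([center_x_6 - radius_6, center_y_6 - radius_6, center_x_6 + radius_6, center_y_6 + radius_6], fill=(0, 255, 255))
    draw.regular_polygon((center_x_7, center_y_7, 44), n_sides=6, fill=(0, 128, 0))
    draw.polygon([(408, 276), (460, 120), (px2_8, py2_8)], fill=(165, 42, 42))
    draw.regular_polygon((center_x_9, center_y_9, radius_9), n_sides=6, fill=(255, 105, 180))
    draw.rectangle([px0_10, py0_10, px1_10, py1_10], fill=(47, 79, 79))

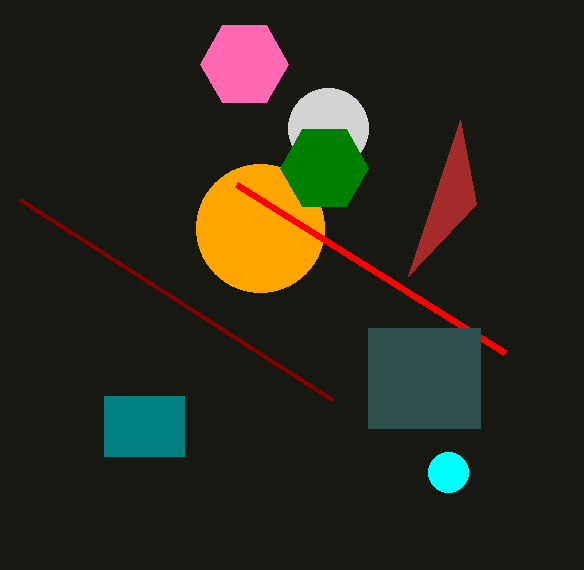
center_x_1 = 260
center_y_1 = 228
radius_1 = 64
px0_2 = 104
py0_2 = 396
px1_2 = 184
py1_2 = 456
px1_3 = 20
center_x_4 = 328
center_y_4 = 128
radius_4 = 40
px0_5 = 236
py0_5 = 184
center_x_6 = 448
center_y_6 = 472
radius_6 = 20
center_x_7 = 324
center_y_7 = 168
px2_8 = 476
py2_8 = 204
center_x_9 = 244
center_y_9 = 64
radius_9 = 44
px0_10 = 368
py0_10 = 328
px1_10 = 480
py1_10 = 428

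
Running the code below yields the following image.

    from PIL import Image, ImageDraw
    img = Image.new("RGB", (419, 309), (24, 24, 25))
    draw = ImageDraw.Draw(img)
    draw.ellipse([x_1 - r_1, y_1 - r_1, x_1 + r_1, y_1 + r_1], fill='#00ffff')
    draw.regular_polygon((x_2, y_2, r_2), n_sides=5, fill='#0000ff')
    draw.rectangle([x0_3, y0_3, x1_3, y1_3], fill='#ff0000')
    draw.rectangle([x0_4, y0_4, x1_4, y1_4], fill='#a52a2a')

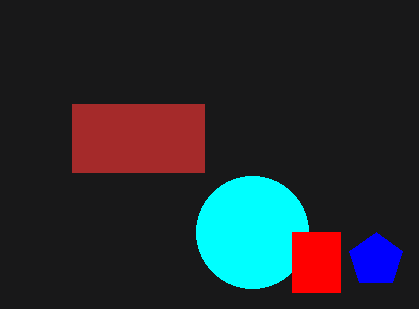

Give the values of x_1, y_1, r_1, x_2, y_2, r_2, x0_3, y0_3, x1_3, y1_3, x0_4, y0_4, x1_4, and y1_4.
x_1 = 252; y_1 = 232; r_1 = 56; x_2 = 376; y_2 = 260; r_2 = 28; x0_3 = 292; y0_3 = 232; x1_3 = 340; y1_3 = 292; x0_4 = 72; y0_4 = 104; x1_4 = 204; y1_4 = 172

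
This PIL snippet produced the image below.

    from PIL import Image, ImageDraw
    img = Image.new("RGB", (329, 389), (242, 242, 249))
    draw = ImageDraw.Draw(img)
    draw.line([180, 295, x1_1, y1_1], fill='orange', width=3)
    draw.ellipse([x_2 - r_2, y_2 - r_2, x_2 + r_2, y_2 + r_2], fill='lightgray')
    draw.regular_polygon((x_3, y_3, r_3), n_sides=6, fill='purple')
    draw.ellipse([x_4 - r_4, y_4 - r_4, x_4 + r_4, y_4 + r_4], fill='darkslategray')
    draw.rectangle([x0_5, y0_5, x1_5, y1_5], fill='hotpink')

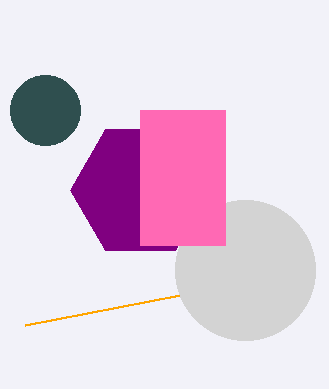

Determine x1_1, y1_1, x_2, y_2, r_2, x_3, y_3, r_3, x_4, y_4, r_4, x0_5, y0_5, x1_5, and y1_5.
x1_1 = 25; y1_1 = 325; x_2 = 245; y_2 = 270; r_2 = 70; x_3 = 140; y_3 = 190; r_3 = 70; x_4 = 45; y_4 = 110; r_4 = 35; x0_5 = 140; y0_5 = 110; x1_5 = 225; y1_5 = 245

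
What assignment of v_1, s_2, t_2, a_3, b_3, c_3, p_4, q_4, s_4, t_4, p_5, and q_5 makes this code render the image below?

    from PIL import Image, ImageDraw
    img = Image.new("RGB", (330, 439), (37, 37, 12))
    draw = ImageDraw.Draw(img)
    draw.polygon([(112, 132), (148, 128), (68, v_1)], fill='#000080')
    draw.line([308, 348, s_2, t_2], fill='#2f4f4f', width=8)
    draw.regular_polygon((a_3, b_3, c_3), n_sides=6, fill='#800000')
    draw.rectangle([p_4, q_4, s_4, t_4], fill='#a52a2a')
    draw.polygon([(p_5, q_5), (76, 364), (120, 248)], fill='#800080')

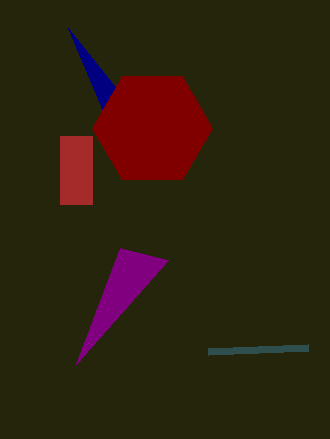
v_1 = 28, s_2 = 208, t_2 = 352, a_3 = 152, b_3 = 128, c_3 = 60, p_4 = 60, q_4 = 136, s_4 = 92, t_4 = 204, p_5 = 168, q_5 = 260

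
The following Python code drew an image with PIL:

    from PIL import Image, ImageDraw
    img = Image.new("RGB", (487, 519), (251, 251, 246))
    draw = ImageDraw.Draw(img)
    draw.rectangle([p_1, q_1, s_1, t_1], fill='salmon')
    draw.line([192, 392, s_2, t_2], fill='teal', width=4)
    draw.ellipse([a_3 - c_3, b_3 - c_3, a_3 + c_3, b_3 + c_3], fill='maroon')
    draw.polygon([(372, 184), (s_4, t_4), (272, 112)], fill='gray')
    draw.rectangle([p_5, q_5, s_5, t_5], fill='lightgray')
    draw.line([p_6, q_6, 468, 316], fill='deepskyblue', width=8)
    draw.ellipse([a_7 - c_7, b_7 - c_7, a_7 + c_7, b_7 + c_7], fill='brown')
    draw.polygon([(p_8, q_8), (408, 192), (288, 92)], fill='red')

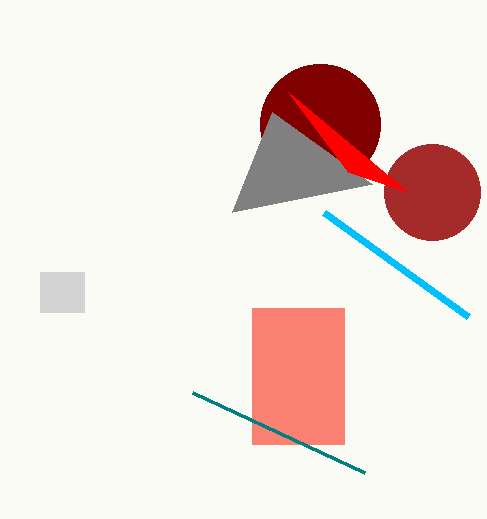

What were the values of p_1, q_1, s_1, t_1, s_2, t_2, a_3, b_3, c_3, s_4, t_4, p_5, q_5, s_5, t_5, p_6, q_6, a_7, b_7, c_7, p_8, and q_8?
p_1 = 252
q_1 = 308
s_1 = 344
t_1 = 444
s_2 = 364
t_2 = 472
a_3 = 320
b_3 = 124
c_3 = 60
s_4 = 232
t_4 = 212
p_5 = 40
q_5 = 272
s_5 = 84
t_5 = 312
p_6 = 324
q_6 = 212
a_7 = 432
b_7 = 192
c_7 = 48
p_8 = 348
q_8 = 172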